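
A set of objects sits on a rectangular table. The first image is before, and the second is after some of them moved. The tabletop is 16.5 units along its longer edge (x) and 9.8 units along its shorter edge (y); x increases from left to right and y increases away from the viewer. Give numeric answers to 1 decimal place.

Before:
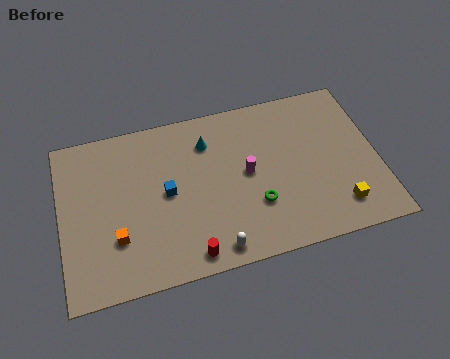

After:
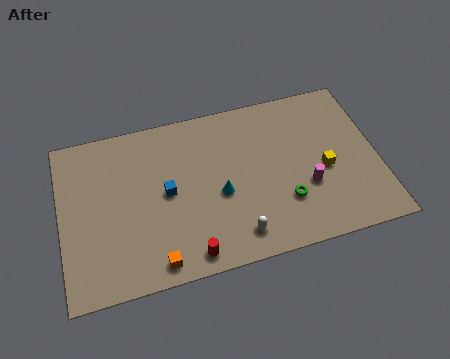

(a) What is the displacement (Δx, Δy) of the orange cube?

(1.9, -1.9)

The orange cube started near (2.8, 3.0) and ended near (4.7, 1.1).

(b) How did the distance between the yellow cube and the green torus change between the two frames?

-1.8

They were about 4.4 units apart before and 2.6 after — 1.8 units closer together.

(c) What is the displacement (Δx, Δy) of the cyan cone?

(0.4, -3.3)

The cyan cone was at about (7.8, 7.5) and moved to about (8.2, 4.2).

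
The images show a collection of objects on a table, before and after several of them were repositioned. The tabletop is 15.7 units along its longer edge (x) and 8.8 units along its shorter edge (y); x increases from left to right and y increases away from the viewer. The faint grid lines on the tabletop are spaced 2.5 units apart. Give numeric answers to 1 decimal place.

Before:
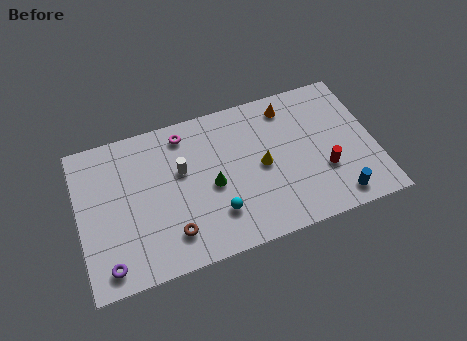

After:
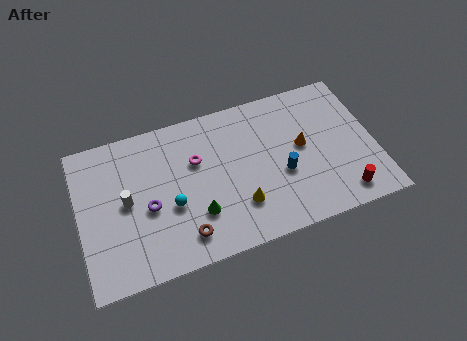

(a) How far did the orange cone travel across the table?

2.6

The orange cone moved from about (11.4, 7.4) to (11.9, 4.8), a distance of √(0.5² + 2.6²) ≈ 2.6.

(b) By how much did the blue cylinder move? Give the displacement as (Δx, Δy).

(-2.7, 2.3)

The blue cylinder started near (13.4, 1.2) and ended near (10.7, 3.5).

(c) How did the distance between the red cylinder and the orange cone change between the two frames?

-0.7

They were about 4.6 units apart before and 3.9 after — 0.7 units closer together.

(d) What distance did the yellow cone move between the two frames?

2.4

The yellow cone was near (9.7, 4.3) before and (8.3, 2.4) after, so it travelled √(1.4² + 1.9²) ≈ 2.4 units.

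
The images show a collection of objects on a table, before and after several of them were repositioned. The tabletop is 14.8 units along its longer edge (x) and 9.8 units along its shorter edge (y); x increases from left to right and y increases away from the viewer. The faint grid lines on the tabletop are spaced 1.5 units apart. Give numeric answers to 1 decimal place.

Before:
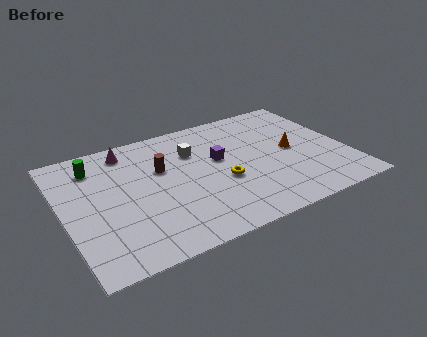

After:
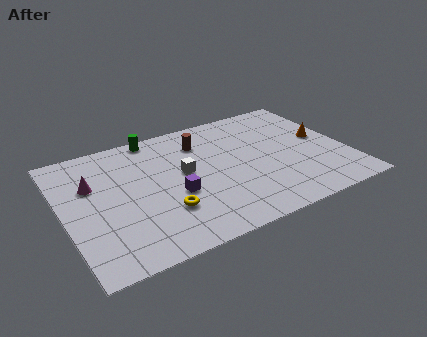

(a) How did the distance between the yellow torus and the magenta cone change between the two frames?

-1.5

The distance was about 6.3 in the first image and 4.8 in the second, so they moved 1.5 units closer together.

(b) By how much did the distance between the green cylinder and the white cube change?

-1.4

The distance was about 5.2 in the first image and 3.8 in the second, so they moved 1.4 units closer together.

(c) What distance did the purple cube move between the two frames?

3.2

From (8.2, 5.7) to (5.6, 3.9), the purple cube covered √(2.6² + 1.8²) ≈ 3.2 units.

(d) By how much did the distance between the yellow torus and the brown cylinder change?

+1.6

Before: roughly 3.7 units apart; after: 5.3. That's 1.6 units further apart.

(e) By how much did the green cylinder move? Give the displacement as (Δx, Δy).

(3.3, 1.2)

The green cylinder was at about (1.9, 7.8) and moved to about (5.2, 9.0).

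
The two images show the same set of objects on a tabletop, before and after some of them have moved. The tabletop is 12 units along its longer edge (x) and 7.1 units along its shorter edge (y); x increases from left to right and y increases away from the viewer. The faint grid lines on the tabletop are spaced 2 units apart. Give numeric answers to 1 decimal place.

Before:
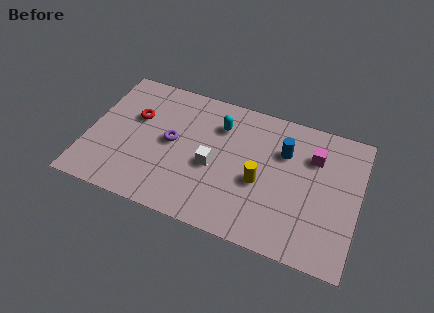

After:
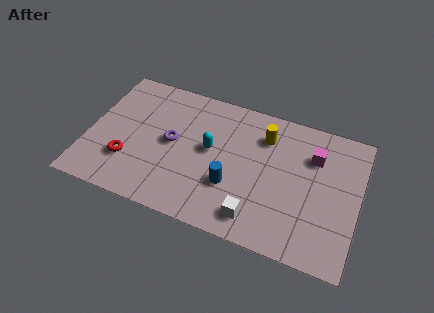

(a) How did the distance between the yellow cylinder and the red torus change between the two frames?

+0.8

The distance was about 5.9 in the first image and 6.7 in the second, so they moved 0.8 units further apart.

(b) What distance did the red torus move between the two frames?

2.4

From (2.0, 4.5) to (1.9, 2.1), the red torus covered √(0.1² + 2.4²) ≈ 2.4 units.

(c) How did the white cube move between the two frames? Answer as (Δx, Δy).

(2.1, -1.9)

The white cube was at about (5.6, 3.1) and moved to about (7.7, 1.2).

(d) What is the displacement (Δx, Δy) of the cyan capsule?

(-0.3, -1.4)

The cyan capsule was at about (5.7, 5.3) and moved to about (5.4, 3.9).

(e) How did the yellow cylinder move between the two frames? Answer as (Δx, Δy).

(0.0, 2.4)

The yellow cylinder was at about (7.7, 3.0) and moved to about (7.7, 5.4).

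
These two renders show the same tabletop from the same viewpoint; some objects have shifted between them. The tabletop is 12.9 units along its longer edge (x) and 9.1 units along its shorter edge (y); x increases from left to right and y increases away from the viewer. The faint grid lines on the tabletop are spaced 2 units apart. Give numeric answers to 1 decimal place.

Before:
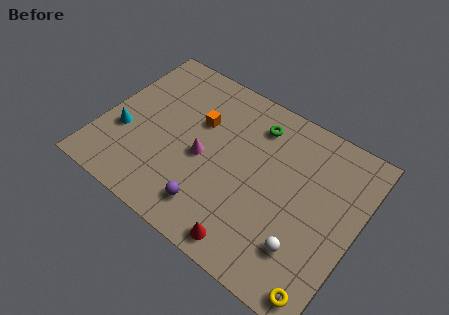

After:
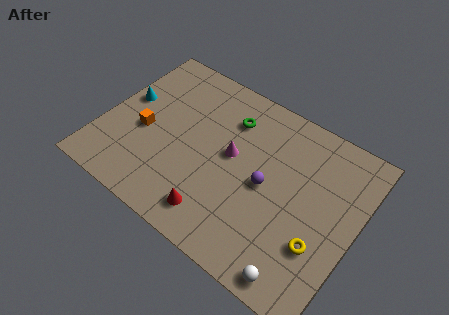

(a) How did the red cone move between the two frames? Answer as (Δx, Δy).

(-1.8, 0.5)

The red cone started near (8.2, 1.0) and ended near (6.4, 1.5).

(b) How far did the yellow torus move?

2.1

From (12.0, 0.9) to (11.4, 2.9), the yellow torus covered √(0.6² + 2.0²) ≈ 2.1 units.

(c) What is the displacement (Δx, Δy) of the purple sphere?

(2.3, 2.7)

The purple sphere was at about (6.1, 1.7) and moved to about (8.4, 4.4).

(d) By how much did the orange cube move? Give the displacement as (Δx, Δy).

(-2.5, -2.0)

The orange cube was at about (4.6, 5.9) and moved to about (2.1, 3.9).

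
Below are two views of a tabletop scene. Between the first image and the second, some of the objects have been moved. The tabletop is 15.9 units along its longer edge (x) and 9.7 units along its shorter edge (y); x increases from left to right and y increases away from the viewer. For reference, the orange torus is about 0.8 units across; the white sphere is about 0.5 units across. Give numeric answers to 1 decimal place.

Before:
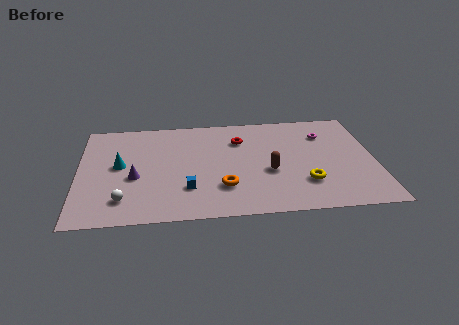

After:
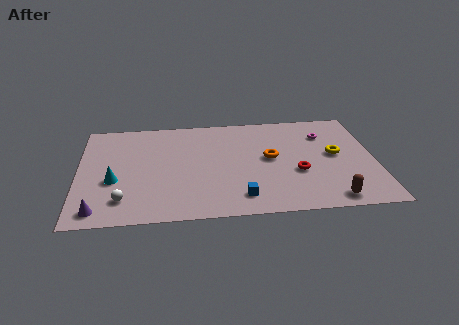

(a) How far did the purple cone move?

3.4

The purple cone was near (3.0, 4.0) before and (1.1, 1.2) after, so it travelled √(1.9² + 2.8²) ≈ 3.4 units.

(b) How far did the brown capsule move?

4.3

The brown capsule was near (10.2, 3.9) before and (13.4, 1.1) after, so it travelled √(3.2² + 2.8²) ≈ 4.3 units.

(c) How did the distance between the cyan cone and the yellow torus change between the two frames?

+1.8

They were about 10.2 units apart before and 12.0 after — 1.8 units further apart.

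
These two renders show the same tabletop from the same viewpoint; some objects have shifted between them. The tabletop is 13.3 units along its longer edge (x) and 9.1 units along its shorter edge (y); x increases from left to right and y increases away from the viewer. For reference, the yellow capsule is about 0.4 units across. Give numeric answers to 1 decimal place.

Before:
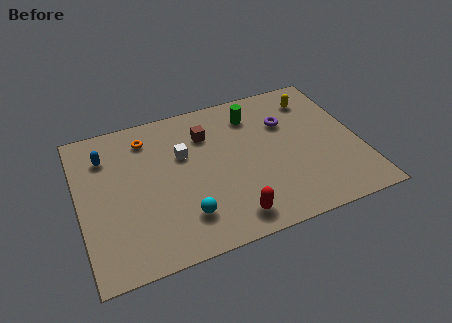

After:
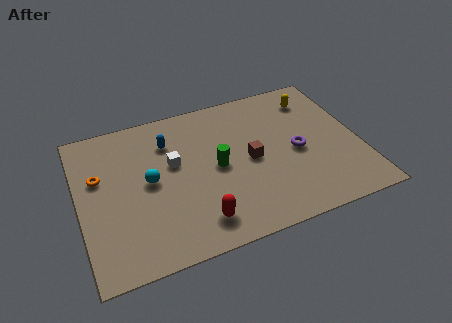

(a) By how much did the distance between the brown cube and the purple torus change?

-1.6

They were about 3.8 units apart before and 2.2 after — 1.6 units closer together.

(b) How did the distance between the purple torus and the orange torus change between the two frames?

+2.7

Before: roughly 6.7 units apart; after: 9.4. That's 2.7 units further apart.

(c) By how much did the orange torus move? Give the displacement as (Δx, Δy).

(-2.4, -1.7)

The orange torus was at about (3.4, 7.4) and moved to about (1.0, 5.7).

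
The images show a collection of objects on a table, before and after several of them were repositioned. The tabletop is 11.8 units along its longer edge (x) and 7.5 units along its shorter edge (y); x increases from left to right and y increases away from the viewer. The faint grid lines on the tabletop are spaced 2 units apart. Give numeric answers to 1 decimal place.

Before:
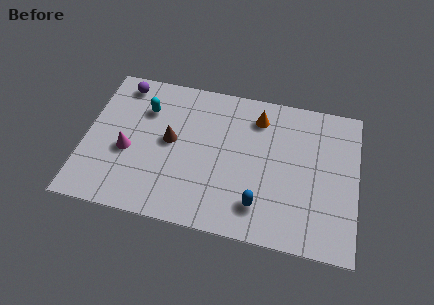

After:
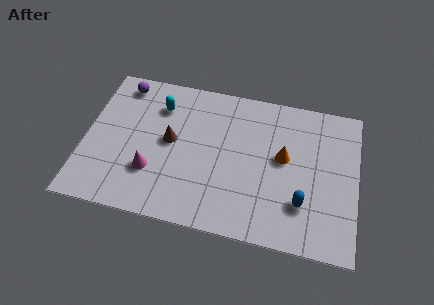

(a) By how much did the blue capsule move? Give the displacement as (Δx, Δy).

(1.8, 0.5)

From the two frames, the blue capsule sits at roughly (7.7, 1.6) before and (9.5, 2.1) after.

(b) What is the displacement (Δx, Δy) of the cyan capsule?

(0.6, 0.3)

The cyan capsule started near (2.5, 5.4) and ended near (3.1, 5.7).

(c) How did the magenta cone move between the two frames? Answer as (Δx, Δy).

(1.1, -0.8)

The magenta cone was at about (1.9, 3.1) and moved to about (3.0, 2.3).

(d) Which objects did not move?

the purple sphere and the brown cone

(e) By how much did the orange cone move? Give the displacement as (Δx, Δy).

(1.2, -1.8)

The orange cone started near (7.4, 6.0) and ended near (8.6, 4.2).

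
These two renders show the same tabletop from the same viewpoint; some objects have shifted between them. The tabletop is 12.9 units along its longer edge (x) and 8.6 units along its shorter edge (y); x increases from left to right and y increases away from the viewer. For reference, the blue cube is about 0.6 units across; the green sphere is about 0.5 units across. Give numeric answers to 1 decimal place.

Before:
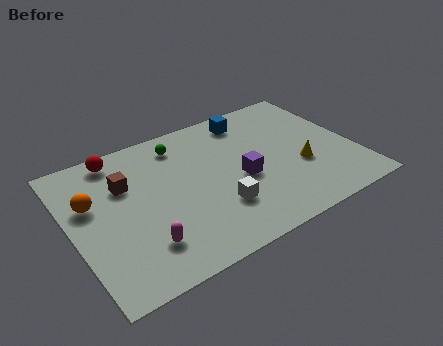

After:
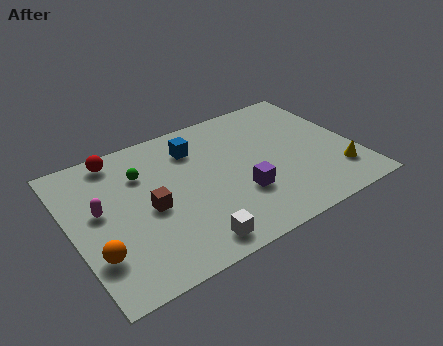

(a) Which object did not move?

the red sphere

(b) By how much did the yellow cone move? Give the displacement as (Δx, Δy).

(1.5, -1.2)

The yellow cone started near (10.3, 3.2) and ended near (11.8, 2.0).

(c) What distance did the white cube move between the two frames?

2.1

The white cube moved from about (6.3, 2.5) to (4.8, 1.1), a distance of √(1.5² + 1.4²) ≈ 2.1.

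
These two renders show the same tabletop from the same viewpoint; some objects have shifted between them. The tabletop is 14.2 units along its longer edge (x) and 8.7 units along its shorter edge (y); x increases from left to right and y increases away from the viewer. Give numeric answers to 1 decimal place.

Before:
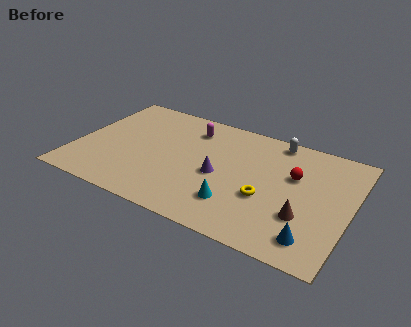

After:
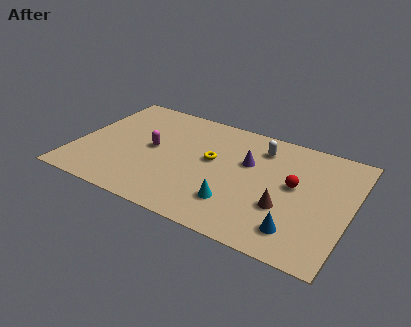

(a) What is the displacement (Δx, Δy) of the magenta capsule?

(-1.7, -2.4)

The magenta capsule was at about (5.6, 6.9) and moved to about (3.9, 4.5).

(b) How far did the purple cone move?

2.1

The purple cone was near (7.5, 3.9) before and (8.8, 5.5) after, so it travelled √(1.3² + 1.6²) ≈ 2.1 units.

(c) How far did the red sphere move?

0.7

From (11.2, 5.5) to (11.3, 4.8), the red sphere covered √(0.1² + 0.7²) ≈ 0.7 units.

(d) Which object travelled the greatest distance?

the yellow torus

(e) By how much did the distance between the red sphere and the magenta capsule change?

+1.6

Before: roughly 5.8 units apart; after: 7.4. That's 1.6 units further apart.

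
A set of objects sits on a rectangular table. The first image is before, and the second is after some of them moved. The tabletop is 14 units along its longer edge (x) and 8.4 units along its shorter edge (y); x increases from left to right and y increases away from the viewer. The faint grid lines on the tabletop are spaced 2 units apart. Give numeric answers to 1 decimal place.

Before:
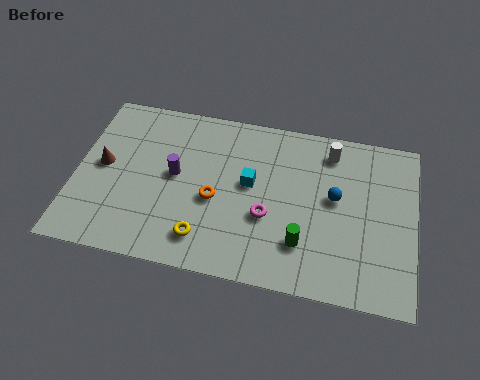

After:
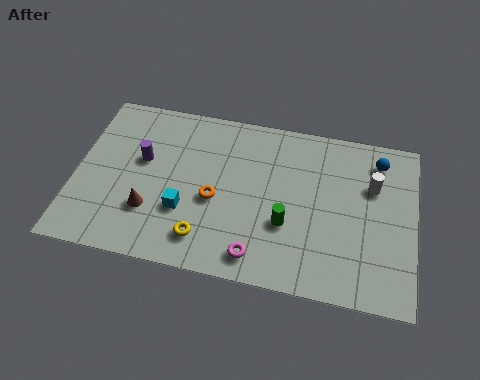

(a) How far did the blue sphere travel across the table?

2.8

From (10.7, 4.7) to (12.4, 6.9), the blue sphere covered √(1.7² + 2.2²) ≈ 2.8 units.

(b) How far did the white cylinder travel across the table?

2.3

The white cylinder was near (10.4, 7.0) before and (12.2, 5.6) after, so it travelled √(1.8² + 1.4²) ≈ 2.3 units.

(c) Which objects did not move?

the orange torus and the yellow torus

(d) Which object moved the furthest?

the cyan cube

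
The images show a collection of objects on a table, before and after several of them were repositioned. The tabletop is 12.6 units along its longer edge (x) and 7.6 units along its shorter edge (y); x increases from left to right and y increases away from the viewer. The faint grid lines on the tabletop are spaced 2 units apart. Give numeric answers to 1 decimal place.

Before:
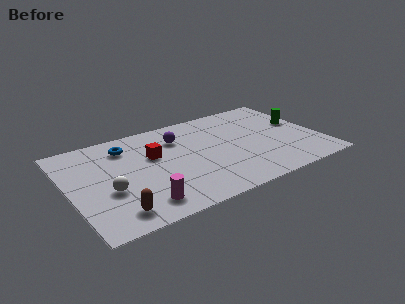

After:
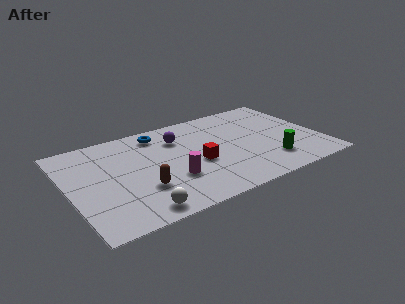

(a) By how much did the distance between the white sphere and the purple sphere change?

+0.7

They were about 4.7 units apart before and 5.4 after — 0.7 units further apart.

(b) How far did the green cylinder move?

3.3

The green cylinder moved from about (11.8, 4.4) to (9.8, 1.8), a distance of √(2.0² + 2.6²) ≈ 3.3.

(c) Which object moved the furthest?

the green cylinder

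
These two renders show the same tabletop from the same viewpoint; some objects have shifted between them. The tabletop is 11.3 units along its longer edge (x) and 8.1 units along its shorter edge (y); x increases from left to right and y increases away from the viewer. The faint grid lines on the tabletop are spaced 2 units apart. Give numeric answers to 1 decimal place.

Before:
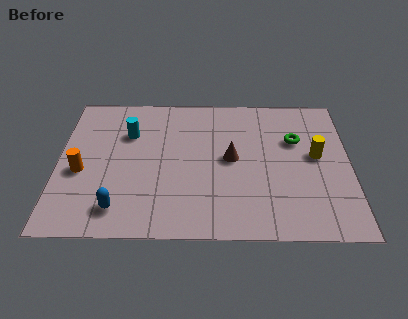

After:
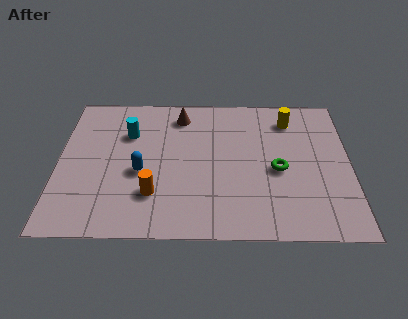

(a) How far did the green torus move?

1.8

The green torus was near (9.2, 5.3) before and (8.5, 3.6) after, so it travelled √(0.7² + 1.7²) ≈ 1.8 units.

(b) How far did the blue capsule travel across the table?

2.2

The blue capsule was near (2.4, 1.4) before and (3.2, 3.4) after, so it travelled √(0.8² + 2.0²) ≈ 2.2 units.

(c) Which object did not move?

the cyan cylinder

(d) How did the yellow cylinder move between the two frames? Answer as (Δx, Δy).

(-1.0, 2.1)

The yellow cylinder started near (10.0, 4.4) and ended near (9.0, 6.5).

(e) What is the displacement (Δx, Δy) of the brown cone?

(-2.0, 2.5)

The brown cone was at about (6.7, 4.2) and moved to about (4.7, 6.7).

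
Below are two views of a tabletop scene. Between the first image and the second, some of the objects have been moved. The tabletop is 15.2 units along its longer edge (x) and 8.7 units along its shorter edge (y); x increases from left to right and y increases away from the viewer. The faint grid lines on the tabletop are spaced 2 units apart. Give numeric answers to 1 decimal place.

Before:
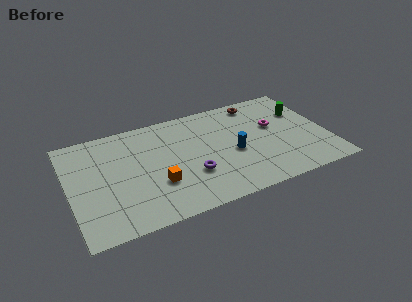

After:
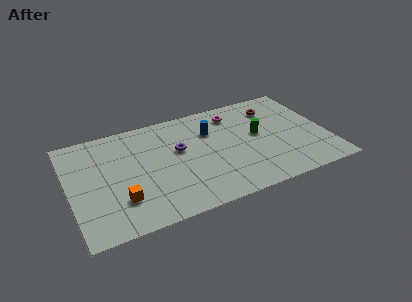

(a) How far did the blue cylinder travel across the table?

2.5

The blue cylinder was near (9.6, 3.8) before and (8.5, 6.1) after, so it travelled √(1.1² + 2.3²) ≈ 2.5 units.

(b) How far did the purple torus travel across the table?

2.4

The purple torus moved from about (7.0, 2.9) to (6.5, 5.2), a distance of √(0.5² + 2.3²) ≈ 2.4.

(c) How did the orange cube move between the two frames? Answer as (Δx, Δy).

(-2.2, -0.5)

From the two frames, the orange cube sits at roughly (5.0, 2.9) before and (2.8, 2.4) after.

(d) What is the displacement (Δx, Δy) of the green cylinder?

(-2.8, -1.1)

From the two frames, the green cylinder sits at roughly (14.0, 5.9) before and (11.2, 4.8) after.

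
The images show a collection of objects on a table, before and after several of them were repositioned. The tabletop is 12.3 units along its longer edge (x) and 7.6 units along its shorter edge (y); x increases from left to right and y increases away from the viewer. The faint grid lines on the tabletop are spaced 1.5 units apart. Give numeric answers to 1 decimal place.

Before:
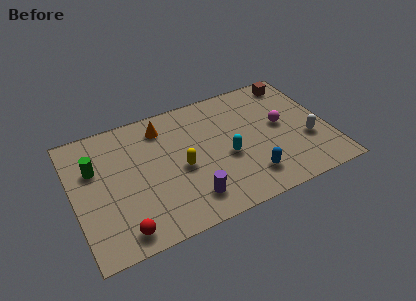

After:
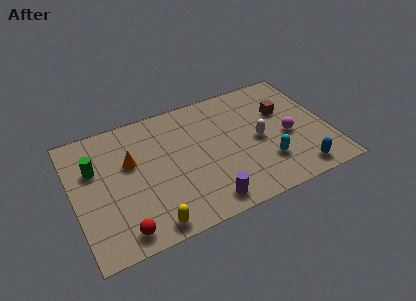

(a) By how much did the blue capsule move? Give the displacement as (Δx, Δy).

(2.3, -0.6)

The blue capsule started near (8.2, 1.6) and ended near (10.5, 1.0).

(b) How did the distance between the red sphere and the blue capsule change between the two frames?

+2.3

Before: roughly 6.2 units apart; after: 8.5. That's 2.3 units further apart.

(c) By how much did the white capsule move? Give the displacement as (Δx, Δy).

(-2.3, 0.9)

From the two frames, the white capsule sits at roughly (11.2, 2.7) before and (8.9, 3.6) after.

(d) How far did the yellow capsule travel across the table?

3.2

From (5.1, 3.4) to (3.3, 0.8), the yellow capsule covered √(1.8² + 2.6²) ≈ 3.2 units.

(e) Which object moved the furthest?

the yellow capsule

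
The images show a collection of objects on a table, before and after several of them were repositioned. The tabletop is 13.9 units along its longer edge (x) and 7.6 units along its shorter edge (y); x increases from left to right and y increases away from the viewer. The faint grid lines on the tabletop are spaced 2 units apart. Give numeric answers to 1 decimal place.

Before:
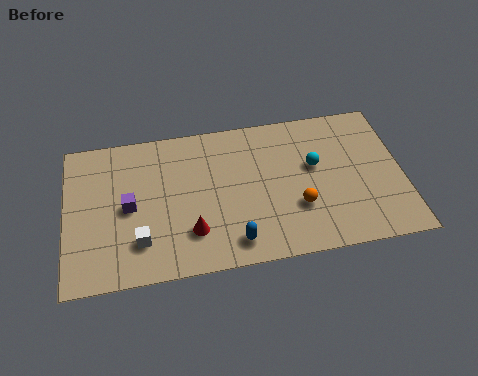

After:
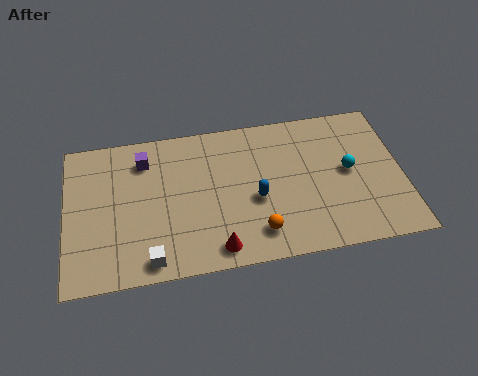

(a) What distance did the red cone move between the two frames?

1.4

The red cone was near (5.1, 2.0) before and (6.1, 1.0) after, so it travelled √(1.0² + 1.0²) ≈ 1.4 units.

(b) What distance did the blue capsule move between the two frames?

2.2

From (6.8, 1.2) to (7.8, 3.2), the blue capsule covered √(1.0² + 2.0²) ≈ 2.2 units.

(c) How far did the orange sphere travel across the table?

2.0

From (9.5, 2.5) to (7.8, 1.5), the orange sphere covered √(1.7² + 1.0²) ≈ 2.0 units.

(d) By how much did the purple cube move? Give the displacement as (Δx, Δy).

(0.7, 2.3)

The purple cube was at about (2.6, 3.7) and moved to about (3.3, 6.0).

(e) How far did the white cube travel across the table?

1.1

From (3.0, 1.9) to (3.4, 0.9), the white cube covered √(0.4² + 1.0²) ≈ 1.1 units.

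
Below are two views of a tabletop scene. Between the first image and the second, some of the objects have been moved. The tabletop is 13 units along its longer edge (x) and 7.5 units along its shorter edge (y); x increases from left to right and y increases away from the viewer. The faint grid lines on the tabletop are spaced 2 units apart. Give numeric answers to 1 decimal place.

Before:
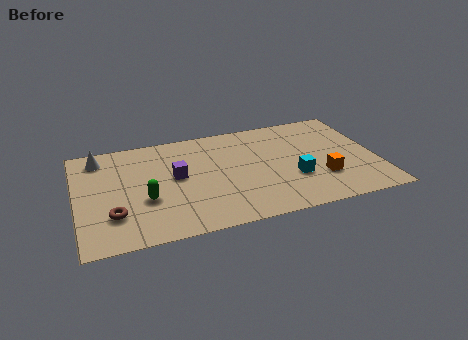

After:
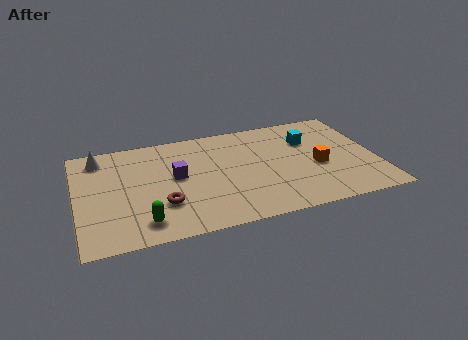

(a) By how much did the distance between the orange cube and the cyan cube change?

+0.8

Before: roughly 1.2 units apart; after: 2.0. That's 0.8 units further apart.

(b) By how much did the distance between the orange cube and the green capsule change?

+0.3

Before: roughly 7.6 units apart; after: 7.9. That's 0.3 units further apart.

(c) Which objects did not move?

the white cone and the purple cube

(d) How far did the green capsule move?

1.5

The green capsule moved from about (2.9, 2.8) to (2.7, 1.3), a distance of √(0.2² + 1.5²) ≈ 1.5.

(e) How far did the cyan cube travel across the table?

2.8

From (9.3, 2.6) to (10.2, 5.2), the cyan cube covered √(0.9² + 2.6²) ≈ 2.8 units.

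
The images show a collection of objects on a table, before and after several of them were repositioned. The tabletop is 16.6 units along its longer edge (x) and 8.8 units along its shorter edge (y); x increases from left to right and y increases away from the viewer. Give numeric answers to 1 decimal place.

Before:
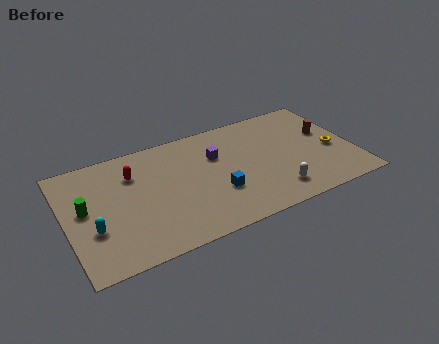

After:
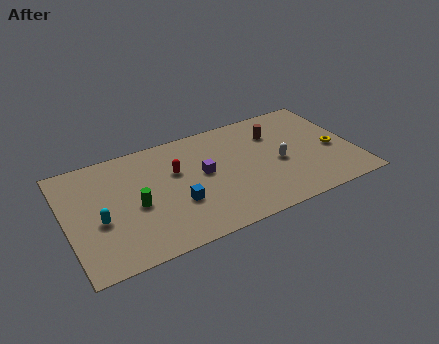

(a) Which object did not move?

the yellow torus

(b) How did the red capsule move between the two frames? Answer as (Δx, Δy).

(2.4, -0.8)

The red capsule started near (4.0, 6.4) and ended near (6.4, 5.6).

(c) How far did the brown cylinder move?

3.2

The brown cylinder was near (15.3, 5.3) before and (12.3, 6.4) after, so it travelled √(3.0² + 1.1²) ≈ 3.2 units.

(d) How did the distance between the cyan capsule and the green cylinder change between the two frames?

+0.4

The distance was about 1.7 in the first image and 2.1 in the second, so they moved 0.4 units further apart.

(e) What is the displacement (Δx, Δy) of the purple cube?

(-0.9, -1.1)

The purple cube was at about (8.8, 5.9) and moved to about (7.9, 4.8).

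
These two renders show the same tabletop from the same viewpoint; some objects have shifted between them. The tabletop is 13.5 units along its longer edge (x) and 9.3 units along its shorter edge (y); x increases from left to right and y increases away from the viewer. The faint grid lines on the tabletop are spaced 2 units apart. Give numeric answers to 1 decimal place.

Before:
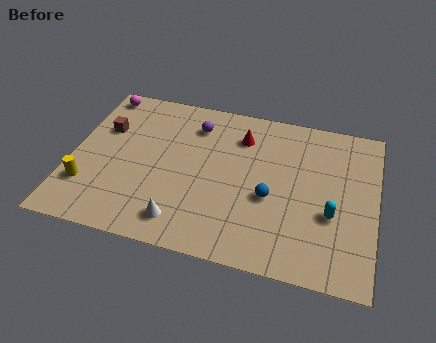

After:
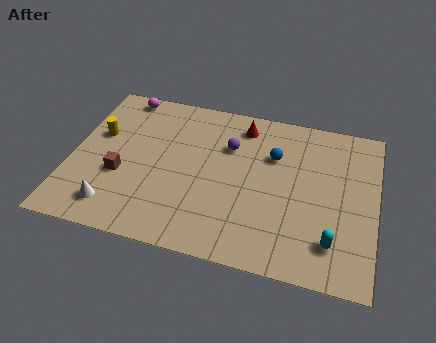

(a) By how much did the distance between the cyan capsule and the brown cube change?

-1.1

They were about 10.6 units apart before and 9.5 after — 1.1 units closer together.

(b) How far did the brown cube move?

2.8

From (1.3, 6.1) to (2.3, 3.5), the brown cube covered √(1.0² + 2.6²) ≈ 2.8 units.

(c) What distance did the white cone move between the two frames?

3.0

The white cone was near (5.2, 1.5) before and (2.2, 1.6) after, so it travelled √(3.0² + 0.1²) ≈ 3.0 units.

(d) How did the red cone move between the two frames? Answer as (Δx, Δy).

(0.0, 0.7)

The red cone started near (7.4, 7.1) and ended near (7.4, 7.8).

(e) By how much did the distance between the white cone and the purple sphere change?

+0.9

The distance was about 5.8 in the first image and 6.7 in the second, so they moved 0.9 units further apart.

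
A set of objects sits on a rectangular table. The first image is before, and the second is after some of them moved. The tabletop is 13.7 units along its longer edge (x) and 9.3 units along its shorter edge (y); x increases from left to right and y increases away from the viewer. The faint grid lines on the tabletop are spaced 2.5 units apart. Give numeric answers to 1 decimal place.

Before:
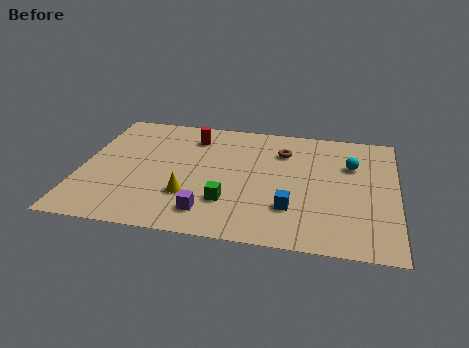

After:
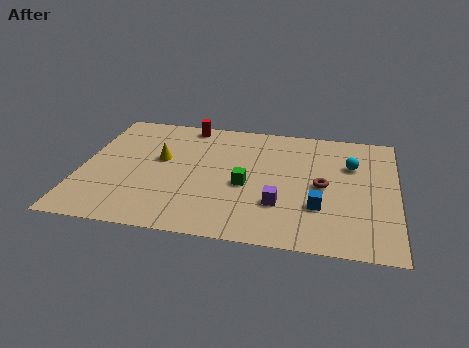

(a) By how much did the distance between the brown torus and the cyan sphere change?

-0.9

They were about 3.1 units apart before and 2.2 after — 0.9 units closer together.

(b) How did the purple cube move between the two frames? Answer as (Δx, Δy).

(3.0, 1.1)

The purple cube was at about (5.7, 1.7) and moved to about (8.7, 2.8).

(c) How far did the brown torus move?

3.0

From (8.7, 6.9) to (10.5, 4.5), the brown torus covered √(1.8² + 2.4²) ≈ 3.0 units.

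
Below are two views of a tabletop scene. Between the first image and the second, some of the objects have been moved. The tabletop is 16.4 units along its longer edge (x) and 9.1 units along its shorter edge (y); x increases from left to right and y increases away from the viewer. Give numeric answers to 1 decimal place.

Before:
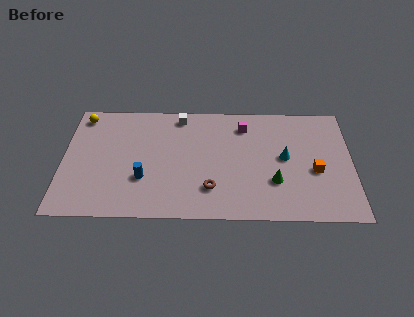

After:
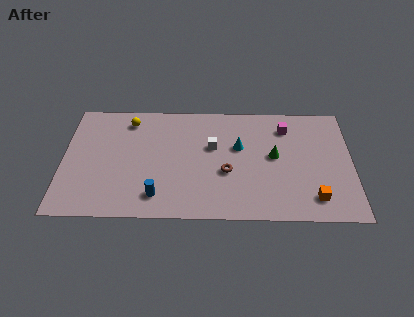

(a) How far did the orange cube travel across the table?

2.1

The orange cube moved from about (14.3, 3.8) to (14.2, 1.7), a distance of √(0.1² + 2.1²) ≈ 2.1.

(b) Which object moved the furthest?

the white cube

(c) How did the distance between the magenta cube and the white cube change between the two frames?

+0.7

They were about 3.8 units apart before and 4.5 after — 0.7 units further apart.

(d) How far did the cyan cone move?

2.7

From (12.6, 4.8) to (10.0, 5.6), the cyan cone covered √(2.6² + 0.8²) ≈ 2.7 units.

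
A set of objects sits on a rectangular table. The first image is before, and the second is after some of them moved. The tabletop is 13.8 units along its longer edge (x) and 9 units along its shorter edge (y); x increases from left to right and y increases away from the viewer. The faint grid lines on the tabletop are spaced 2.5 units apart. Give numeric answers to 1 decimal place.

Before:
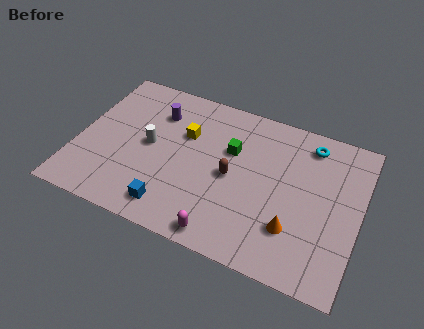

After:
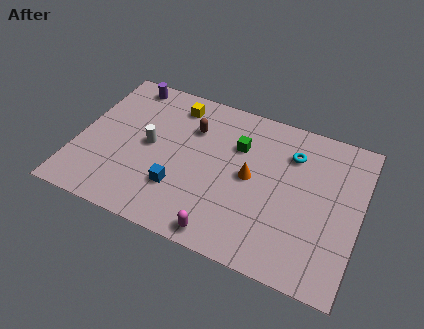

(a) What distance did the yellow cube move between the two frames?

1.7

From (5.1, 5.9) to (4.4, 7.5), the yellow cube covered √(0.7² + 1.6²) ≈ 1.7 units.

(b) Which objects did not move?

the magenta capsule and the white cylinder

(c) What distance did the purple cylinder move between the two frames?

2.1

The purple cylinder was near (3.6, 6.7) before and (1.9, 8.0) after, so it travelled √(1.7² + 1.3²) ≈ 2.1 units.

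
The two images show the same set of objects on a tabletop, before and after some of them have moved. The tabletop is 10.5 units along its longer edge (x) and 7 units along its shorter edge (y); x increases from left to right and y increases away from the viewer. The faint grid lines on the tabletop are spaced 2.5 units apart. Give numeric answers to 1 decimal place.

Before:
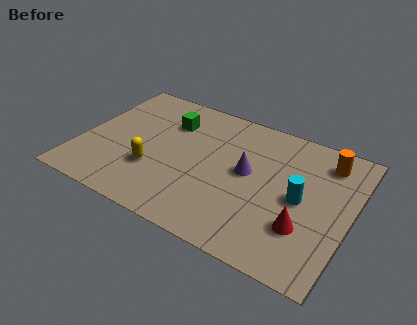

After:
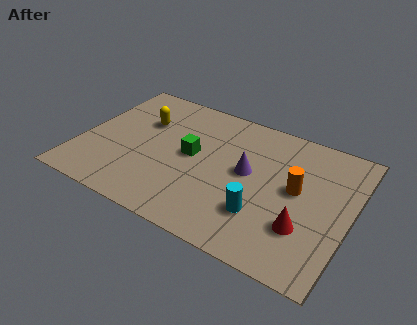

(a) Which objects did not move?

the red cone and the purple cone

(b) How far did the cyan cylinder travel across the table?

1.9

The cyan cylinder was near (8.6, 3.4) before and (7.3, 2.0) after, so it travelled √(1.3² + 1.4²) ≈ 1.9 units.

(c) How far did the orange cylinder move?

2.1

The orange cylinder was near (9.3, 5.7) before and (8.4, 3.8) after, so it travelled √(0.9² + 1.9²) ≈ 2.1 units.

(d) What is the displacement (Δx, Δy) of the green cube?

(1.1, -1.4)

The green cube was at about (3.2, 5.1) and moved to about (4.3, 3.7).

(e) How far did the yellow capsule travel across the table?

2.5

The yellow capsule moved from about (3.0, 2.3) to (2.2, 4.7), a distance of √(0.8² + 2.4²) ≈ 2.5.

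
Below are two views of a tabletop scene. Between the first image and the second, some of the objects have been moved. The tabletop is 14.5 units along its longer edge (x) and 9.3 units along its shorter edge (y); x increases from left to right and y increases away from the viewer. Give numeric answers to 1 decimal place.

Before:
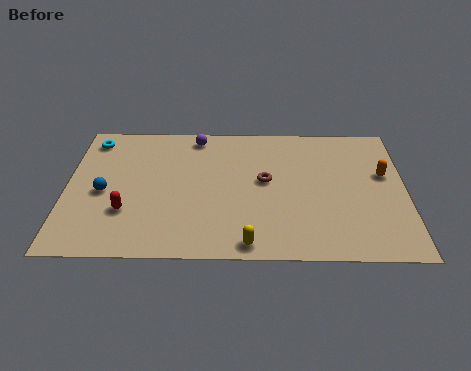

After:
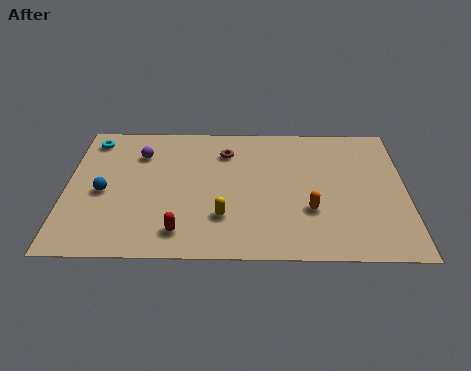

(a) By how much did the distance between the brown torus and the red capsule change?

-0.5

Before: roughly 6.3 units apart; after: 5.8. That's 0.5 units closer together.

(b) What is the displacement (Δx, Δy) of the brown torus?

(-1.7, 2.0)

From the two frames, the brown torus sits at roughly (8.5, 5.1) before and (6.8, 7.1) after.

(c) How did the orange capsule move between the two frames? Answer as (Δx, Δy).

(-3.2, -2.5)

The orange capsule started near (13.6, 5.6) and ended near (10.4, 3.1).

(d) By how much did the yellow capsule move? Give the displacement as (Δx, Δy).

(-1.1, 1.7)

The yellow capsule was at about (7.8, 0.9) and moved to about (6.7, 2.6).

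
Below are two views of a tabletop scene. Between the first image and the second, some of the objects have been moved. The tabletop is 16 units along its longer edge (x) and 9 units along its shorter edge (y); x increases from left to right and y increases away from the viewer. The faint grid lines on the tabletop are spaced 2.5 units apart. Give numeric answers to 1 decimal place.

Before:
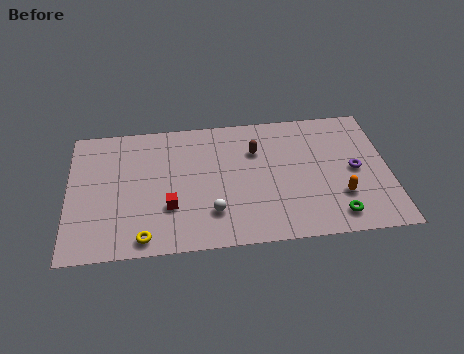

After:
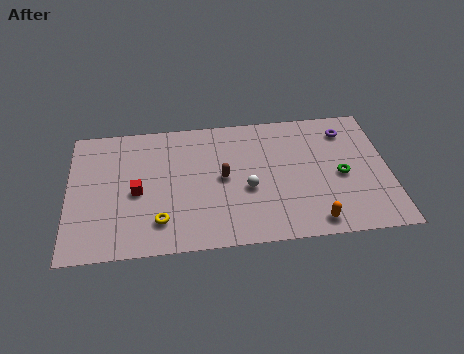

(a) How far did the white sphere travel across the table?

2.3

The white sphere was near (7.1, 2.3) before and (8.9, 3.7) after, so it travelled √(1.8² + 1.4²) ≈ 2.3 units.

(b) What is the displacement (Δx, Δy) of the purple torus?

(-0.3, 2.8)

The purple torus started near (14.3, 4.4) and ended near (14.0, 7.2).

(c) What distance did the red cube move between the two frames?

2.0

The red cube was near (5.0, 2.9) before and (3.4, 4.1) after, so it travelled √(1.6² + 1.2²) ≈ 2.0 units.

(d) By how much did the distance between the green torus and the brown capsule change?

-0.3

They were about 6.2 units apart before and 5.9 after — 0.3 units closer together.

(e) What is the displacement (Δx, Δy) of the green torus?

(0.4, 2.7)

The green torus started near (13.2, 1.4) and ended near (13.6, 4.1).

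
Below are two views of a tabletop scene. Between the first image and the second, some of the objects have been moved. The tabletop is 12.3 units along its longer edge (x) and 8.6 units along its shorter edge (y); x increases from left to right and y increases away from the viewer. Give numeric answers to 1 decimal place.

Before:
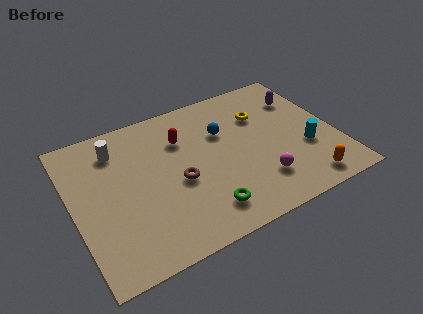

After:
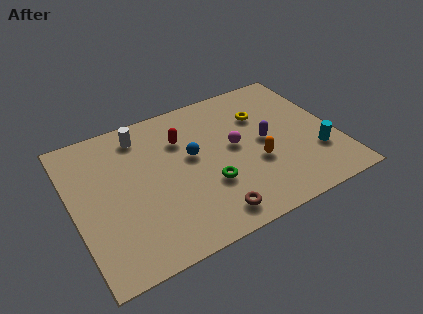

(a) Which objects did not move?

the red capsule and the yellow torus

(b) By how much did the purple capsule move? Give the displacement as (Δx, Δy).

(-2.1, -2.0)

The purple capsule started near (11.1, 6.3) and ended near (9.0, 4.3).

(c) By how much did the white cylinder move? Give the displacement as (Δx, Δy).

(1.2, 0.4)

The white cylinder was at about (2.3, 6.8) and moved to about (3.5, 7.2).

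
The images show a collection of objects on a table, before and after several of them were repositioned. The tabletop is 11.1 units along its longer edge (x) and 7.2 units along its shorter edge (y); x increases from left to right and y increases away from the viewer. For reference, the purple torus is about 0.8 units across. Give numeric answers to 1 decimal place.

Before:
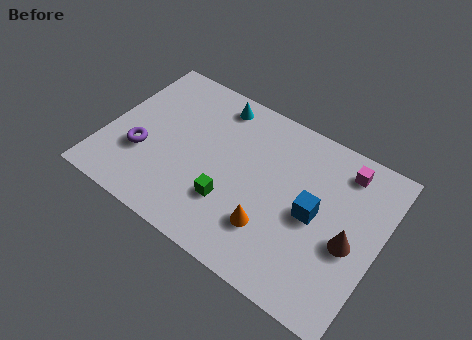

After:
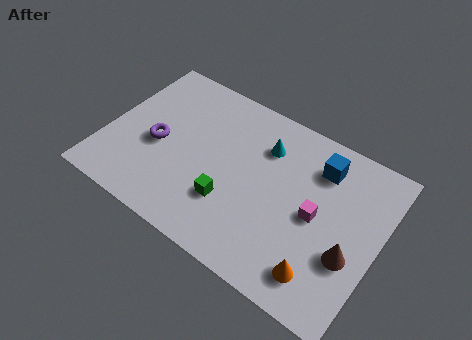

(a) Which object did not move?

the green cube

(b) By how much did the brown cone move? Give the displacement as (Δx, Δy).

(0.1, -0.5)

The brown cone was at about (10.0, 3.1) and moved to about (10.1, 2.6).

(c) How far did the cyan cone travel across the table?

2.4

The cyan cone moved from about (4.0, 6.2) to (6.2, 5.3), a distance of √(2.2² + 0.9²) ≈ 2.4.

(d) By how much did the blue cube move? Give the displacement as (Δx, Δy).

(-0.1, 2.1)

From the two frames, the blue cube sits at roughly (8.5, 3.5) before and (8.4, 5.6) after.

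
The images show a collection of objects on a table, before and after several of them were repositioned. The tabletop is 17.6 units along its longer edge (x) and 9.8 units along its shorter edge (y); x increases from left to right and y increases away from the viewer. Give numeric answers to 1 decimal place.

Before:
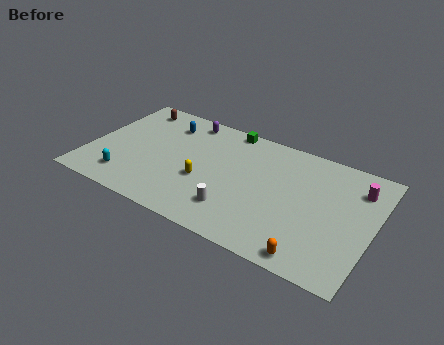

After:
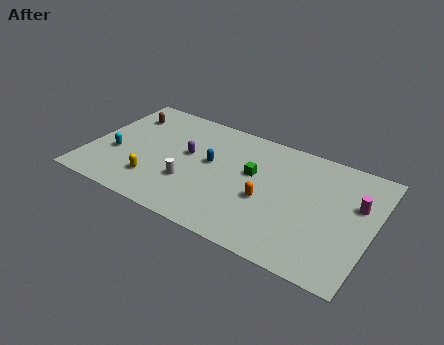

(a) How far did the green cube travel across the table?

3.8

The green cube was near (8.1, 9.0) before and (10.1, 5.8) after, so it travelled √(2.0² + 3.2²) ≈ 3.8 units.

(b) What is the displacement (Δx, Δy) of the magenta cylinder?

(0.1, -1.3)

The magenta cylinder started near (16.4, 7.5) and ended near (16.5, 6.2).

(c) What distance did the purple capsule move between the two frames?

3.0

From (5.5, 8.6) to (6.0, 5.6), the purple capsule covered √(0.5² + 3.0²) ≈ 3.0 units.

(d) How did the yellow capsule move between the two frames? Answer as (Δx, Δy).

(-2.9, -1.4)

From the two frames, the yellow capsule sits at roughly (7.3, 3.8) before and (4.4, 2.4) after.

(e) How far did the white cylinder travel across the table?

3.1

From (9.5, 2.3) to (6.5, 3.2), the white cylinder covered √(3.0² + 0.9²) ≈ 3.1 units.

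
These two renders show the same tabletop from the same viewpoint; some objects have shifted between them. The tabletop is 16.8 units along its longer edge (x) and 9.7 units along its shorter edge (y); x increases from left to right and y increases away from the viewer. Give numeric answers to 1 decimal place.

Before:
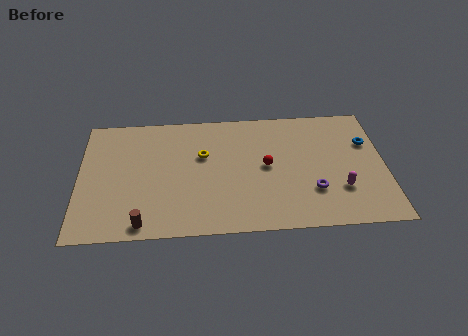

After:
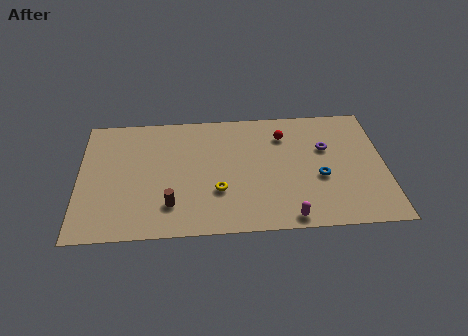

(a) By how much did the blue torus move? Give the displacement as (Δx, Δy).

(-2.7, -2.6)

The blue torus was at about (15.9, 6.5) and moved to about (13.2, 3.9).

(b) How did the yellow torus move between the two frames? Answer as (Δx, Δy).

(0.8, -2.9)

The yellow torus was at about (6.8, 6.1) and moved to about (7.6, 3.2).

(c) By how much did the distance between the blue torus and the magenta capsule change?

-0.4

Before: roughly 3.9 units apart; after: 3.5. That's 0.4 units closer together.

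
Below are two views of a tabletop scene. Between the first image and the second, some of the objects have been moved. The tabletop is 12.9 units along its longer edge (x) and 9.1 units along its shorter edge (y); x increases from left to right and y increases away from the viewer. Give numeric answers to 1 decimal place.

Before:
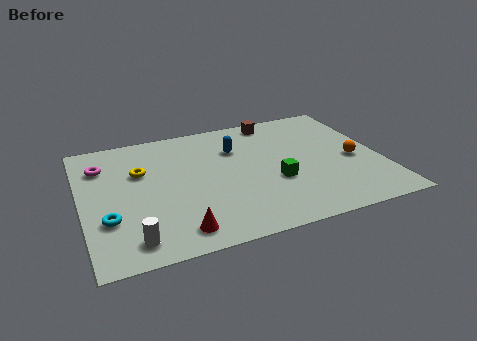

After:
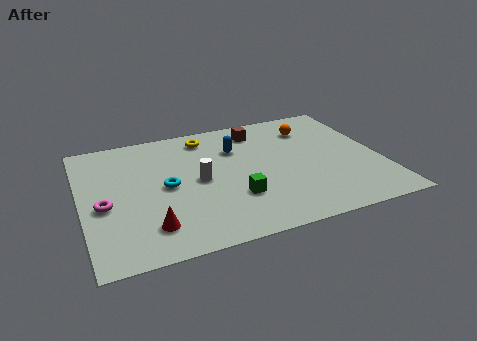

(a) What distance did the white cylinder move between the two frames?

4.5

The white cylinder moved from about (1.9, 1.3) to (5.0, 4.5), a distance of √(3.1² + 3.2²) ≈ 4.5.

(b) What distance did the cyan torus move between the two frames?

3.1

The cyan torus was near (1.0, 2.9) before and (3.6, 4.5) after, so it travelled √(2.6² + 1.6²) ≈ 3.1 units.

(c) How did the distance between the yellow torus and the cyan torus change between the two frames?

+0.4

The distance was about 3.4 in the first image and 3.8 in the second, so they moved 0.4 units further apart.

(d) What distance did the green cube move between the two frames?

1.9

From (8.2, 3.4) to (6.4, 2.8), the green cube covered √(1.8² + 0.6²) ≈ 1.9 units.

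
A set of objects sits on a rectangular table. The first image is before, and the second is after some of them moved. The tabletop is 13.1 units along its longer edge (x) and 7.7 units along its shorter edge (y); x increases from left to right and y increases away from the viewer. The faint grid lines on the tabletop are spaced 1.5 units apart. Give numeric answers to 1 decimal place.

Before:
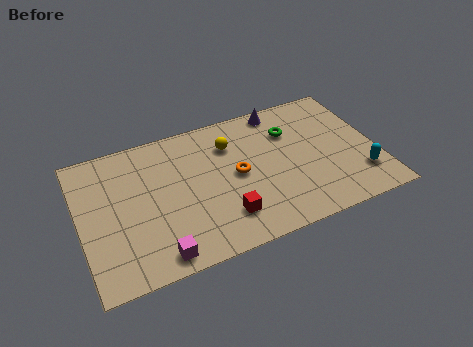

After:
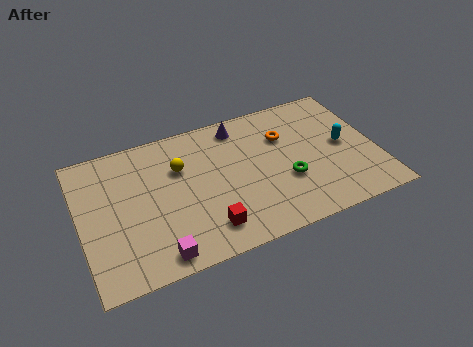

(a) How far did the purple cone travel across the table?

1.9

From (9.2, 6.9) to (7.3, 6.6), the purple cone covered √(1.9² + 0.3²) ≈ 1.9 units.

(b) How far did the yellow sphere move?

2.4

The yellow sphere was near (6.8, 5.7) before and (4.5, 5.2) after, so it travelled √(2.3² + 0.5²) ≈ 2.4 units.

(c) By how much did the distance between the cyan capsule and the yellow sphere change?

+0.7

Before: roughly 6.6 units apart; after: 7.3. That's 0.7 units further apart.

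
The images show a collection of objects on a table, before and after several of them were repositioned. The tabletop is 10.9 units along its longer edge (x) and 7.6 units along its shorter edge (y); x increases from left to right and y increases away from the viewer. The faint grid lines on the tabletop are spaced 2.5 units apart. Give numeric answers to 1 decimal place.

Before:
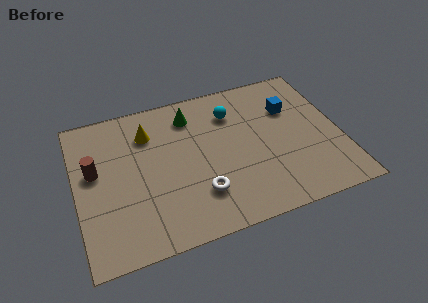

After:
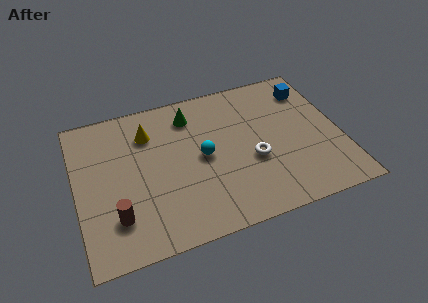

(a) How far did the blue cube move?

1.2

The blue cube moved from about (9.0, 5.2) to (9.9, 6.0), a distance of √(0.9² + 0.8²) ≈ 1.2.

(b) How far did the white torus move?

2.5

The white torus moved from about (4.9, 2.0) to (7.2, 3.0), a distance of √(2.3² + 1.0²) ≈ 2.5.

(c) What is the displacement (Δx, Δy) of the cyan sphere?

(-1.4, -1.9)

From the two frames, the cyan sphere sits at roughly (6.6, 5.7) before and (5.2, 3.8) after.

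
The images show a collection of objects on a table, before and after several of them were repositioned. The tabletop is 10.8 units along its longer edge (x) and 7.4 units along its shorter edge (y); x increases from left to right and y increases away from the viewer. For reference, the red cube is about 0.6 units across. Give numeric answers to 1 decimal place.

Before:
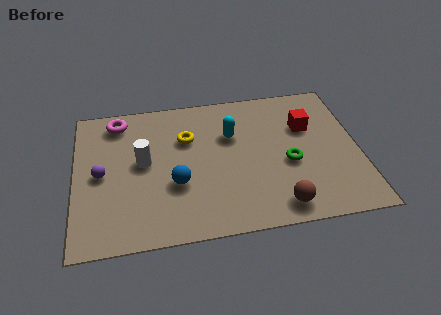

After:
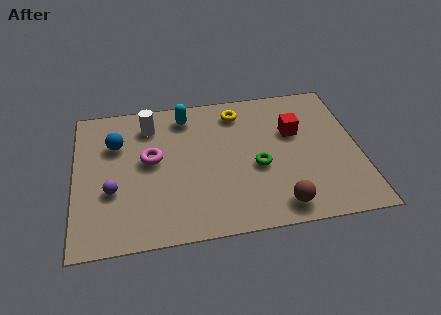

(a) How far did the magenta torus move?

2.5

The magenta torus was near (1.7, 6.3) before and (2.9, 4.1) after, so it travelled √(1.2² + 2.2²) ≈ 2.5 units.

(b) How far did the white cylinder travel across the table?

1.9

The white cylinder moved from about (2.6, 4.0) to (2.9, 5.9), a distance of √(0.3² + 1.9²) ≈ 1.9.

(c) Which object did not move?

the brown sphere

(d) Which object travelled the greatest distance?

the blue sphere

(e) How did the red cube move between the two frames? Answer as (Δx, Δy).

(-0.5, -0.2)

From the two frames, the red cube sits at roughly (8.9, 4.9) before and (8.4, 4.7) after.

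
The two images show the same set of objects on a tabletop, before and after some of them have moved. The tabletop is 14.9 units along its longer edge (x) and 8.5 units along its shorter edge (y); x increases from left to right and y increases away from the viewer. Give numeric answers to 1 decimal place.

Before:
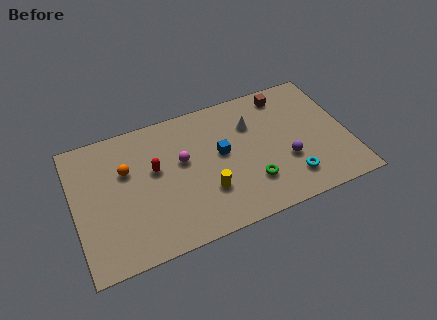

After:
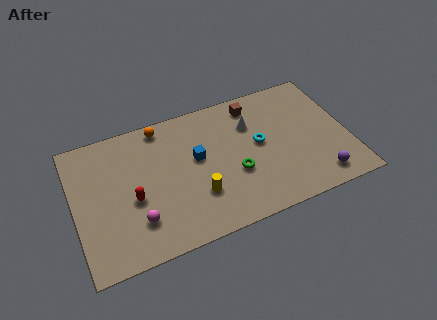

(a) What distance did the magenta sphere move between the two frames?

3.9

The magenta sphere moved from about (5.9, 5.0) to (3.2, 2.2), a distance of √(2.7² + 2.8²) ≈ 3.9.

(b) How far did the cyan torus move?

3.1

The cyan torus was near (11.5, 1.8) before and (10.1, 4.6) after, so it travelled √(1.4² + 2.8²) ≈ 3.1 units.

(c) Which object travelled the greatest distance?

the magenta sphere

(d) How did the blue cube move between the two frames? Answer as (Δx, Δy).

(-1.3, 0.2)

From the two frames, the blue cube sits at roughly (8.0, 4.7) before and (6.7, 4.9) after.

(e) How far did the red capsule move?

1.9

The red capsule was near (4.4, 5.0) before and (3.1, 3.6) after, so it travelled √(1.3² + 1.4²) ≈ 1.9 units.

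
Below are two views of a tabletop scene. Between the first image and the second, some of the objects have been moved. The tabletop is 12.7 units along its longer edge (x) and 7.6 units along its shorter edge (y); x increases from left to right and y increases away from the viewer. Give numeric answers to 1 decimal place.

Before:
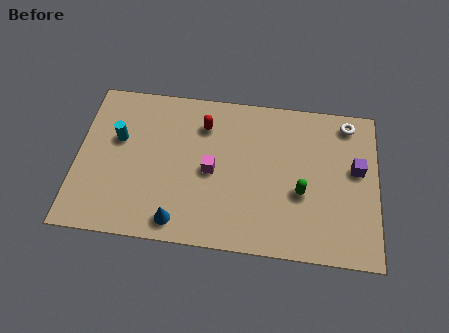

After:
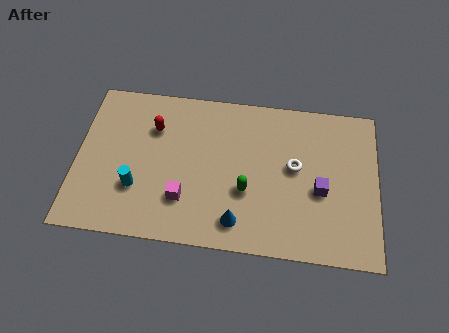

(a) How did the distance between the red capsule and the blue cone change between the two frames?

+0.6

The distance was about 4.9 in the first image and 5.5 in the second, so they moved 0.6 units further apart.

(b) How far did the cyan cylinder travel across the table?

2.5

From (1.7, 4.7) to (2.6, 2.4), the cyan cylinder covered √(0.9² + 2.3²) ≈ 2.5 units.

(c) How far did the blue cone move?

2.5

The blue cone moved from about (4.4, 1.0) to (6.9, 1.3), a distance of √(2.5² + 0.3²) ≈ 2.5.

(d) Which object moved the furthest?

the white torus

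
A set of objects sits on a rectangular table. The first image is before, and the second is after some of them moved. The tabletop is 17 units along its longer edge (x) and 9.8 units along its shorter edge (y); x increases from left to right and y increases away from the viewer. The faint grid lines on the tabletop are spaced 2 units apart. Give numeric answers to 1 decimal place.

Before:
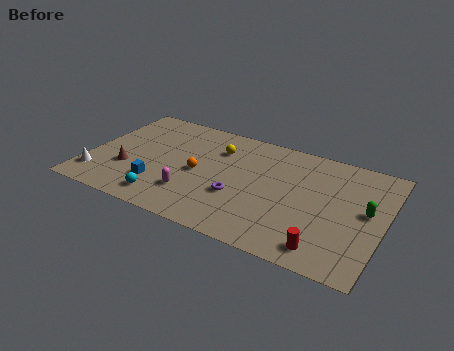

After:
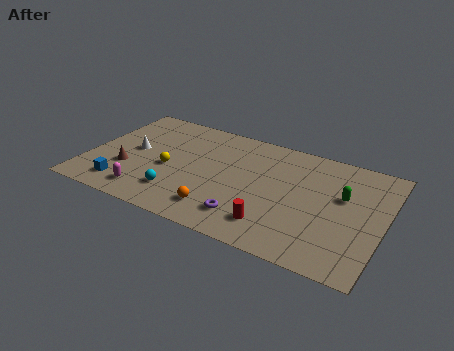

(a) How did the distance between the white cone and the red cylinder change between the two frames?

-4.2

The distance was about 13.3 in the first image and 9.1 in the second, so they moved 4.2 units closer together.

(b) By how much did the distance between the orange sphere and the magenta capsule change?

+2.2

They were about 2.0 units apart before and 4.2 after — 2.2 units further apart.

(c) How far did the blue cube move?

2.1

The blue cube moved from about (4.3, 2.6) to (2.4, 1.7), a distance of √(1.9² + 0.9²) ≈ 2.1.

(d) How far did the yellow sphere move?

3.8

From (7.2, 7.2) to (4.7, 4.3), the yellow sphere covered √(2.5² + 2.9²) ≈ 3.8 units.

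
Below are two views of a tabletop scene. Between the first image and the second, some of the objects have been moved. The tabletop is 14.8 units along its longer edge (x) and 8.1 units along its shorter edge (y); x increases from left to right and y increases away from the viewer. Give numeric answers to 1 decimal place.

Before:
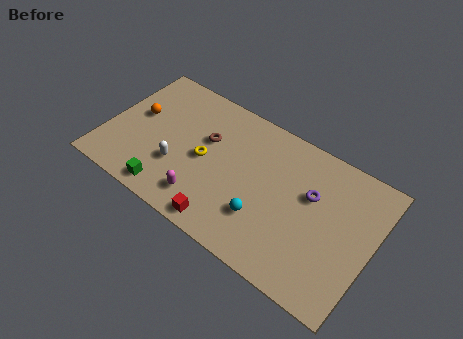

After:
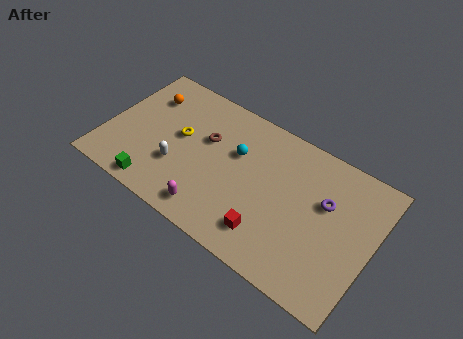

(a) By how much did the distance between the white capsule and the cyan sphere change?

-1.1

They were about 4.9 units apart before and 3.8 after — 1.1 units closer together.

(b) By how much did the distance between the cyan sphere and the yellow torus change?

-0.7

The distance was about 3.9 in the first image and 3.2 in the second, so they moved 0.7 units closer together.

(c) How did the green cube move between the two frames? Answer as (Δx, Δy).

(-0.7, -0.1)

From the two frames, the green cube sits at roughly (4.0, 1.0) before and (3.3, 0.9) after.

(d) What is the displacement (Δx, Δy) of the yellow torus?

(-1.5, 0.6)

From the two frames, the yellow torus sits at roughly (5.5, 3.9) before and (4.0, 4.5) after.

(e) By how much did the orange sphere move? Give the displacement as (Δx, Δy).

(0.3, 1.4)

From the two frames, the orange sphere sits at roughly (1.5, 4.6) before and (1.8, 6.0) after.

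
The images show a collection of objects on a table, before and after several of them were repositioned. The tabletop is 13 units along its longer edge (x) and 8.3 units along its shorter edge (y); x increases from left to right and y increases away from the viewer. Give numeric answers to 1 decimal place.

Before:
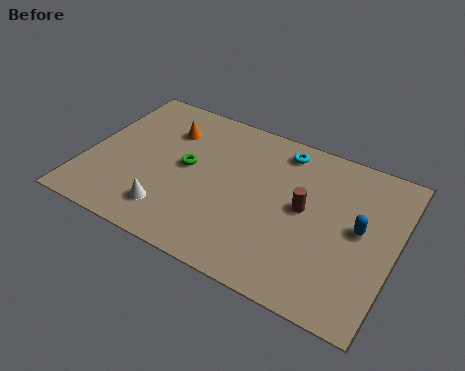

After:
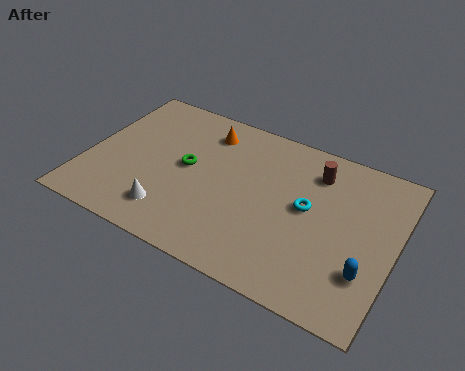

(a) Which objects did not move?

the green torus and the white cone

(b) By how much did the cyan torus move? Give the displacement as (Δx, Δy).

(1.4, -2.6)

From the two frames, the cyan torus sits at roughly (7.9, 7.1) before and (9.3, 4.5) after.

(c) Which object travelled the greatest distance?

the cyan torus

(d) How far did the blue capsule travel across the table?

2.1

From (11.5, 4.4) to (12.0, 2.4), the blue capsule covered √(0.5² + 2.0²) ≈ 2.1 units.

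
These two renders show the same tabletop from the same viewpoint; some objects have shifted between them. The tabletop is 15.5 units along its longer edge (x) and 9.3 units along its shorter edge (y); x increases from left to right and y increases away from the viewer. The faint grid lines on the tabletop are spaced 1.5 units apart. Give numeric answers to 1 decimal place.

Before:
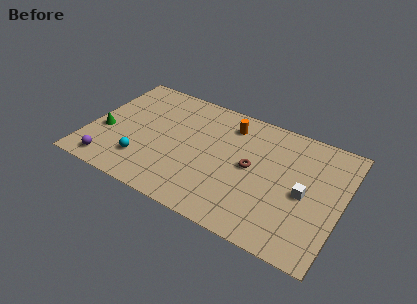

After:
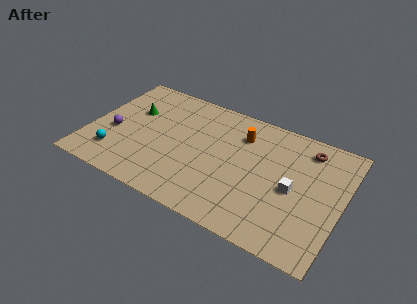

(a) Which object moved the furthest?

the brown torus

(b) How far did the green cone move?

2.8

The green cone was near (1.0, 3.6) before and (2.4, 6.0) after, so it travelled √(1.4² + 2.4²) ≈ 2.8 units.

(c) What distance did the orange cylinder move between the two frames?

0.9

From (8.3, 7.5) to (9.1, 7.0), the orange cylinder covered √(0.8² + 0.5²) ≈ 0.9 units.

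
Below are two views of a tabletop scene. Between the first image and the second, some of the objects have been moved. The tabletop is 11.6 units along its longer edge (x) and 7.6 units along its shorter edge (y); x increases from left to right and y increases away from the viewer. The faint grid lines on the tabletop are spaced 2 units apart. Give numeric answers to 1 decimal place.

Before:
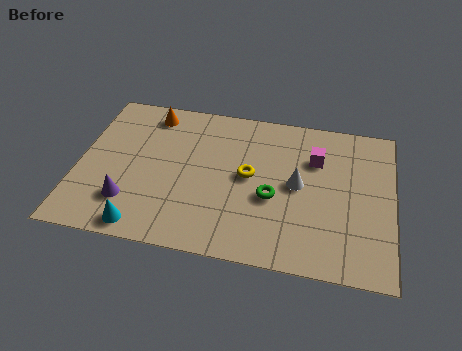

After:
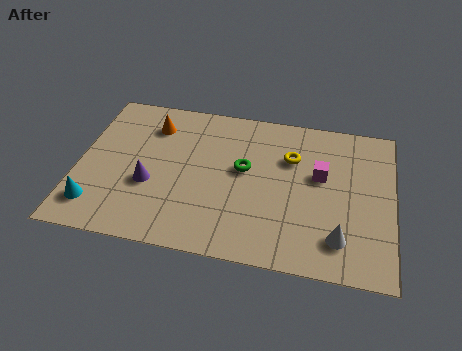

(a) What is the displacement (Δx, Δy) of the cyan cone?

(-1.8, 0.7)

From the two frames, the cyan cone sits at roughly (2.6, 0.8) before and (0.8, 1.5) after.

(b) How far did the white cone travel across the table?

2.8

The white cone was near (8.1, 3.9) before and (9.7, 1.6) after, so it travelled √(1.6² + 2.3²) ≈ 2.8 units.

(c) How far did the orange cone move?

0.6

The orange cone moved from about (2.5, 6.5) to (2.6, 5.9), a distance of √(0.1² + 0.6²) ≈ 0.6.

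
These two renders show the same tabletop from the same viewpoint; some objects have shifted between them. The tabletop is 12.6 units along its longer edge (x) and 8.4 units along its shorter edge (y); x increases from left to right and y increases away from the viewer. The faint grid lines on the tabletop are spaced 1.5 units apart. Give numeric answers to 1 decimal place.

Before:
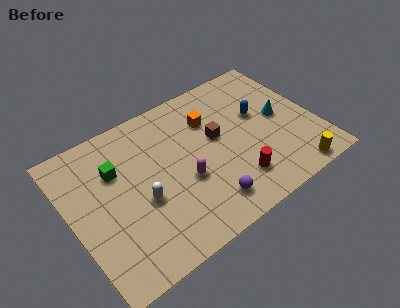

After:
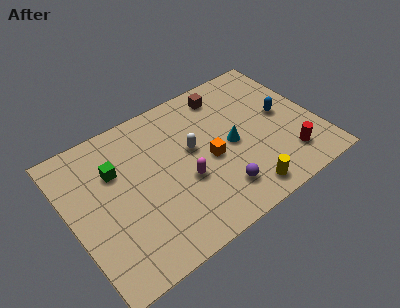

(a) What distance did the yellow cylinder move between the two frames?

2.6

The yellow cylinder was near (10.8, 0.8) before and (8.2, 1.1) after, so it travelled √(2.6² + 0.3²) ≈ 2.6 units.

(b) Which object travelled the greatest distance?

the white capsule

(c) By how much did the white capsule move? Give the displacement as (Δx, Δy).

(2.9, 1.4)

The white capsule was at about (3.4, 3.4) and moved to about (6.3, 4.8).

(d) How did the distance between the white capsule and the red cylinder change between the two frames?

+0.5

They were about 4.8 units apart before and 5.3 after — 0.5 units further apart.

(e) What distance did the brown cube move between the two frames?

2.5

The brown cube was near (7.6, 4.8) before and (8.5, 7.1) after, so it travelled √(0.9² + 2.3²) ≈ 2.5 units.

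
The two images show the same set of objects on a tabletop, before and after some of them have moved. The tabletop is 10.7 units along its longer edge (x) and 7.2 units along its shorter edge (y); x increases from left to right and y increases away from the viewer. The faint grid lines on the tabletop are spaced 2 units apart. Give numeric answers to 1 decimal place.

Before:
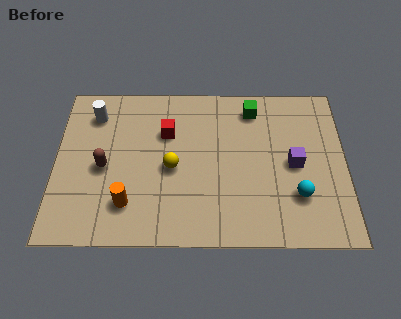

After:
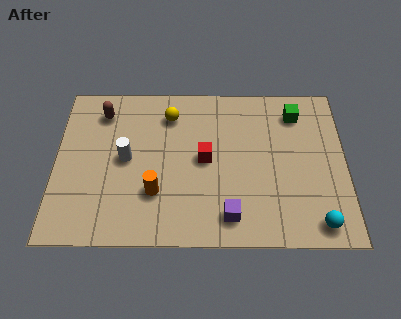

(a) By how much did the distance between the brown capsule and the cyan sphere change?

+2.1

Before: roughly 7.2 units apart; after: 9.3. That's 2.1 units further apart.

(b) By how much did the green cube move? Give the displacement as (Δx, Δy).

(1.6, -0.2)

The green cube was at about (7.3, 6.0) and moved to about (8.9, 5.8).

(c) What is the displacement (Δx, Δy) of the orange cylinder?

(1.0, 0.5)

The orange cylinder started near (2.7, 1.7) and ended near (3.7, 2.2).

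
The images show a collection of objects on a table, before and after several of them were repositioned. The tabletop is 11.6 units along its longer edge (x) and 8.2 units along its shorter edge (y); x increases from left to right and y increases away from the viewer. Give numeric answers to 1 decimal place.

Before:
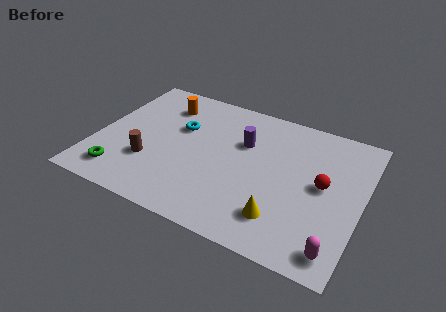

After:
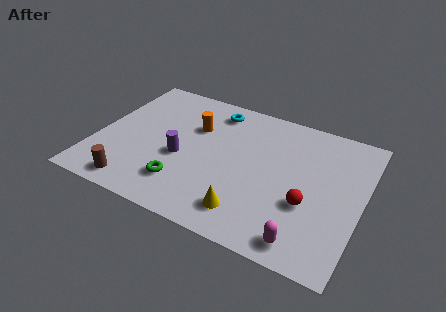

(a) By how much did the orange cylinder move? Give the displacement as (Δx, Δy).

(1.5, -0.9)

From the two frames, the orange cylinder sits at roughly (2.6, 6.4) before and (4.1, 5.5) after.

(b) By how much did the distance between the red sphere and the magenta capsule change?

-1.3

They were about 3.3 units apart before and 2.0 after — 1.3 units closer together.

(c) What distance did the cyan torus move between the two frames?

2.1

From (3.5, 5.2) to (4.8, 6.9), the cyan torus covered √(1.3² + 1.7²) ≈ 2.1 units.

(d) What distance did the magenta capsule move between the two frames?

1.3

The magenta capsule moved from about (10.8, 1.1) to (9.5, 1.0), a distance of √(1.3² + 0.1²) ≈ 1.3.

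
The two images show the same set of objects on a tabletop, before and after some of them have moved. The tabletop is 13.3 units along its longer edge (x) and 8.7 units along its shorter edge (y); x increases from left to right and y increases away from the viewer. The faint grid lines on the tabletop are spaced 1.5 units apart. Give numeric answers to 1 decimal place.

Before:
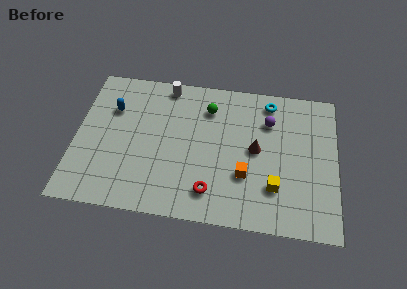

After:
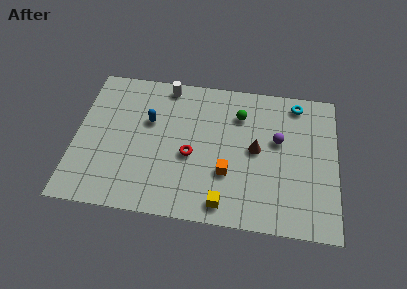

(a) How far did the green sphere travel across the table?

1.6

The green sphere moved from about (6.7, 6.7) to (8.3, 6.5), a distance of √(1.6² + 0.2²) ≈ 1.6.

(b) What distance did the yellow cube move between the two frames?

2.8

The yellow cube was near (10.2, 2.4) before and (7.7, 1.1) after, so it travelled √(2.5² + 1.3²) ≈ 2.8 units.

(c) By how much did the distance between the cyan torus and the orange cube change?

+1.1

They were about 4.7 units apart before and 5.8 after — 1.1 units further apart.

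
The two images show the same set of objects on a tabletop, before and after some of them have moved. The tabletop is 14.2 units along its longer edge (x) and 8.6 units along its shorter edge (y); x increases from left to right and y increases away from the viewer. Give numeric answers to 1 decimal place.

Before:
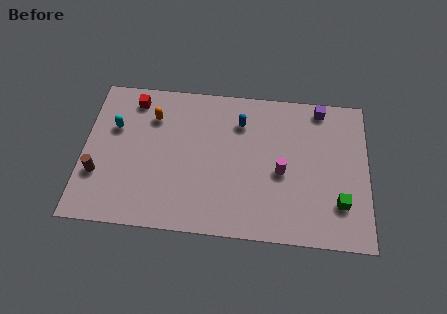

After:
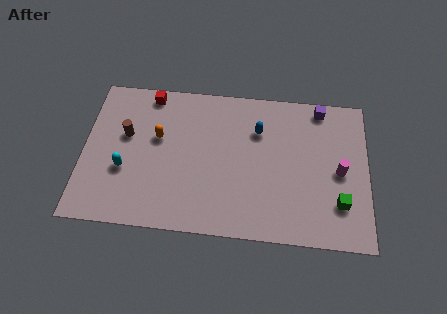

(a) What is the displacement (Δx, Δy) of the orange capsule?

(0.3, -1.2)

The orange capsule was at about (3.4, 6.4) and moved to about (3.7, 5.2).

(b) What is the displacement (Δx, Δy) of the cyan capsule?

(0.6, -2.4)

From the two frames, the cyan capsule sits at roughly (1.5, 5.6) before and (2.1, 3.2) after.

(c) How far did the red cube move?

0.9

The red cube moved from about (2.4, 7.3) to (3.2, 7.7), a distance of √(0.8² + 0.4²) ≈ 0.9.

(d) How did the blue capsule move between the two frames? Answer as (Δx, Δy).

(0.9, -0.4)

The blue capsule started near (7.8, 6.5) and ended near (8.7, 6.1).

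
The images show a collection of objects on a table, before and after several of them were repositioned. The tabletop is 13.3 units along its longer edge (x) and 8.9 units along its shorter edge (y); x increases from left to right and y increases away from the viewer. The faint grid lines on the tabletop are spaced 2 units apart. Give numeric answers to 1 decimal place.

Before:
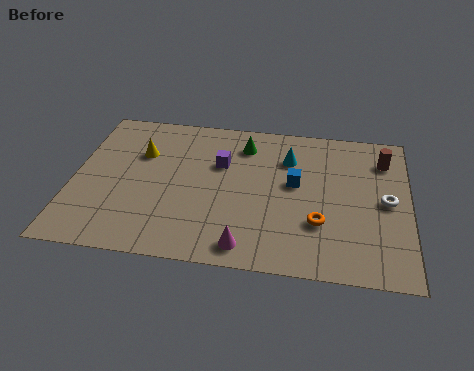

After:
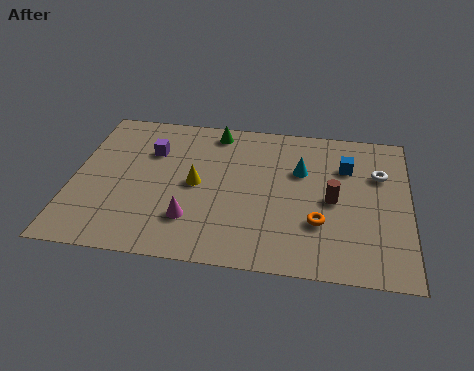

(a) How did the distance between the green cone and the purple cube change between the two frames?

+1.4

The distance was about 1.6 in the first image and 3.0 in the second, so they moved 1.4 units further apart.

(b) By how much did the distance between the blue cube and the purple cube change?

+4.7

They were about 3.1 units apart before and 7.8 after — 4.7 units further apart.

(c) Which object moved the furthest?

the brown cylinder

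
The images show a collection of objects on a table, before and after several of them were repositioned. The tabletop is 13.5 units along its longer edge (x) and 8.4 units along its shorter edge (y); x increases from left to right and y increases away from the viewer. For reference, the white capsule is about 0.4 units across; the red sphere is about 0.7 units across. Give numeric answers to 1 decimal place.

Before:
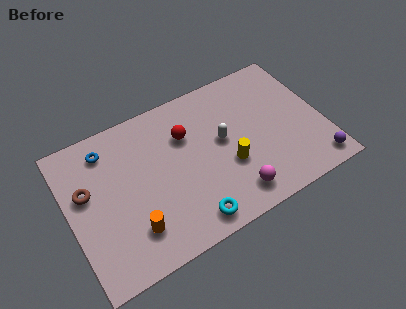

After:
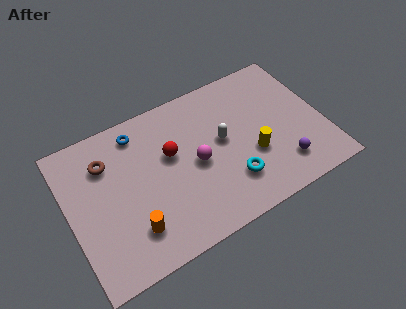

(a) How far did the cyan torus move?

2.6

From (5.9, 1.1) to (8.3, 2.2), the cyan torus covered √(2.4² + 1.1²) ≈ 2.6 units.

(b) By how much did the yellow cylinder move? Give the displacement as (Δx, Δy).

(1.3, 0.0)

The yellow cylinder started near (8.3, 3.1) and ended near (9.6, 3.1).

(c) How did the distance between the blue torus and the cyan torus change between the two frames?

-0.3

They were about 6.8 units apart before and 6.5 after — 0.3 units closer together.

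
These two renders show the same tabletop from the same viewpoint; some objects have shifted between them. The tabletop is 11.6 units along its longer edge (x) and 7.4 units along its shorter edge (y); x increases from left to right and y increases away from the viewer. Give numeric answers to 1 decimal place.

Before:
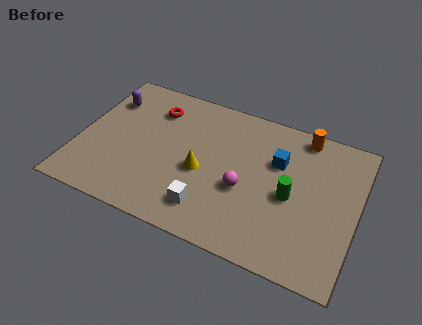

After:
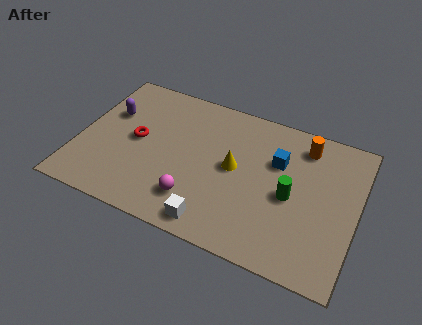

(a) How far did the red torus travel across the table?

2.0

From (2.9, 5.7) to (2.4, 3.8), the red torus covered √(0.5² + 1.9²) ≈ 2.0 units.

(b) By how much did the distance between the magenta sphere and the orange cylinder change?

+1.8

They were about 4.2 units apart before and 6.0 after — 1.8 units further apart.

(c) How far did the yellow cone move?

1.5

The yellow cone was near (5.2, 3.2) before and (6.5, 3.9) after, so it travelled √(1.3² + 0.7²) ≈ 1.5 units.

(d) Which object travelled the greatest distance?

the magenta sphere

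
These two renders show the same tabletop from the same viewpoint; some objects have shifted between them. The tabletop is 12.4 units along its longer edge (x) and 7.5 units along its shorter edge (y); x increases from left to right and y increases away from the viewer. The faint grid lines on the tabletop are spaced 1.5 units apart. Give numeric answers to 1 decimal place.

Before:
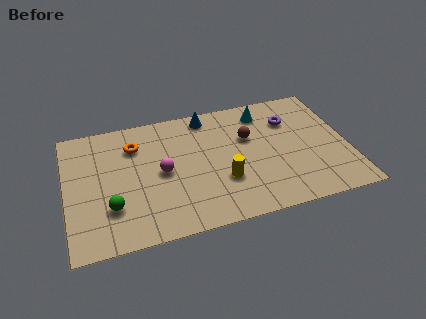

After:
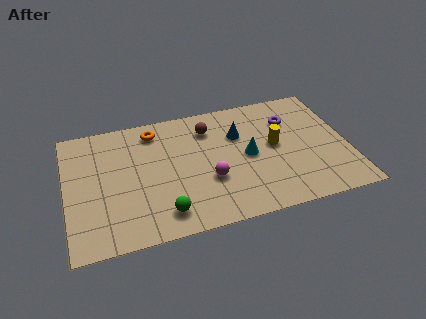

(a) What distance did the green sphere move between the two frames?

2.4

The green sphere moved from about (1.9, 2.2) to (4.1, 1.3), a distance of √(2.2² + 0.9²) ≈ 2.4.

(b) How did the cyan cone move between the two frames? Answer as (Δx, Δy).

(-0.9, -2.5)

From the two frames, the cyan cone sits at roughly (8.9, 6.2) before and (8.0, 3.7) after.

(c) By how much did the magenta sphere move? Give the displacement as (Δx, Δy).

(2.0, -1.0)

The magenta sphere was at about (4.2, 3.7) and moved to about (6.2, 2.7).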